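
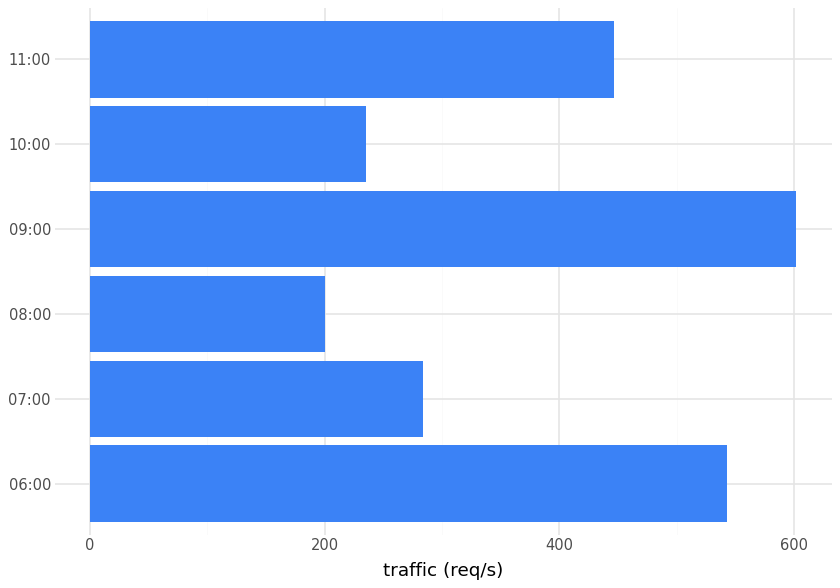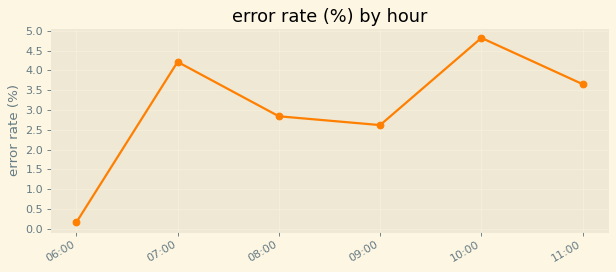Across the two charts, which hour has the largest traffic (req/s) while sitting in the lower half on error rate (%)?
Chart 2 median error rate (%) ≈ 3; below-median hours: 06:00, 08:00, 09:00. Among those, 09:00 has the highest traffic (req/s) (≈ 600).

09:00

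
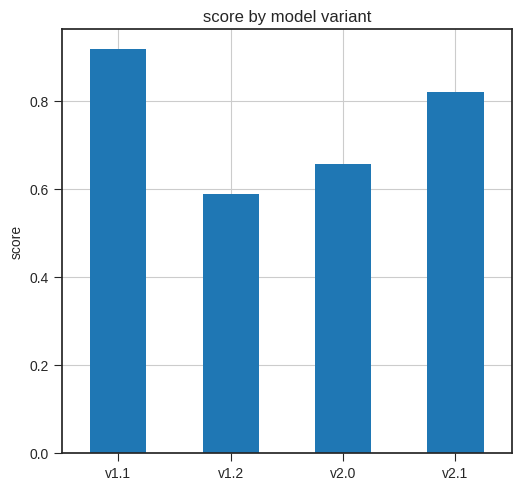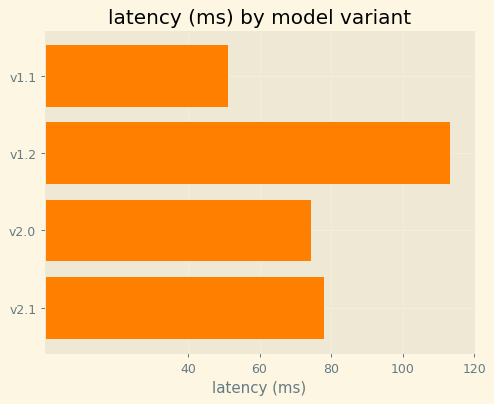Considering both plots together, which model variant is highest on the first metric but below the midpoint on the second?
Chart 2 median latency (ms) ≈ 80; below-median model variants: v1.1, v2.0. Among those, v1.1 has the highest score (≈ 0.9).

v1.1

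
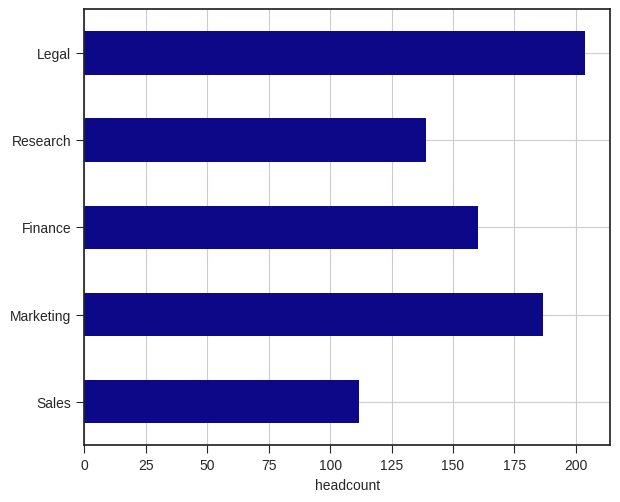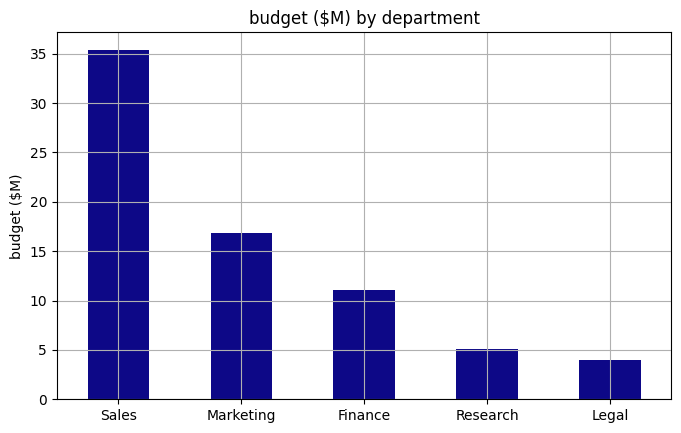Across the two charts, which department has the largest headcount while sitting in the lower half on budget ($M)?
Legal

Chart 2 median budget ($M) ≈ 10; below-median departments: Research, Legal. Among those, Legal has the highest headcount (≈ 200).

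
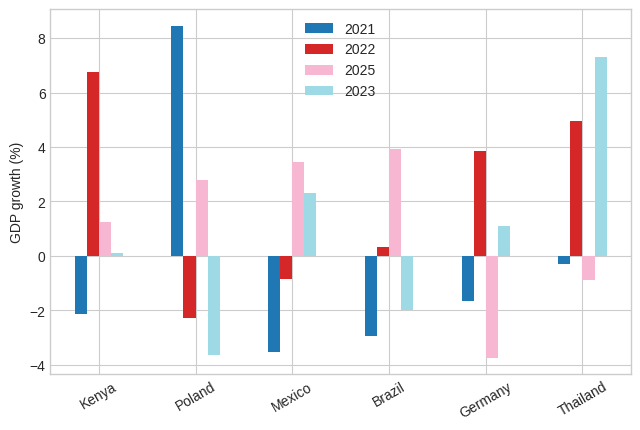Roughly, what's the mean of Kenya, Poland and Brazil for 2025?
(2 + 2 + 4) / 3 ≈ 3.

≈ 3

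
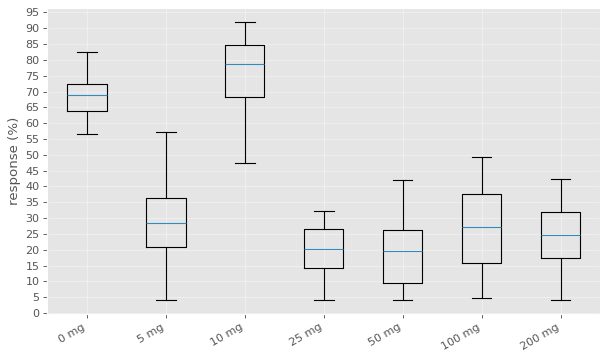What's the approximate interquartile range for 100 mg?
≈ 25

Q3 ≈ 40, Q1 ≈ 15; IQR ≈ 25.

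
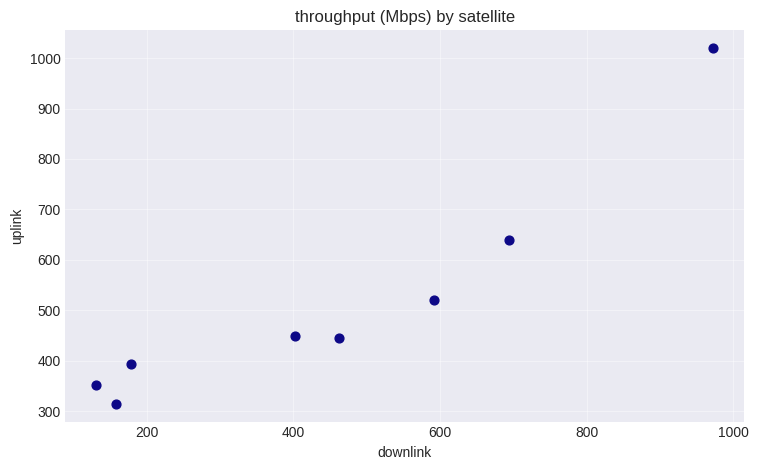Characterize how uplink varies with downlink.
Points are positively correlated; strong (|r| ≈ 0.9).

positive, strong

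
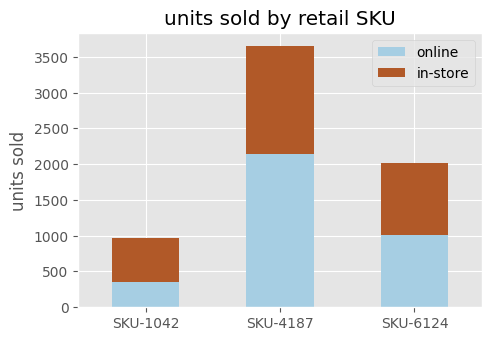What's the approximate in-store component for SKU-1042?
≈ 500

in-store top ≈ 1000, bottom ≈ 500; segment ≈ 500.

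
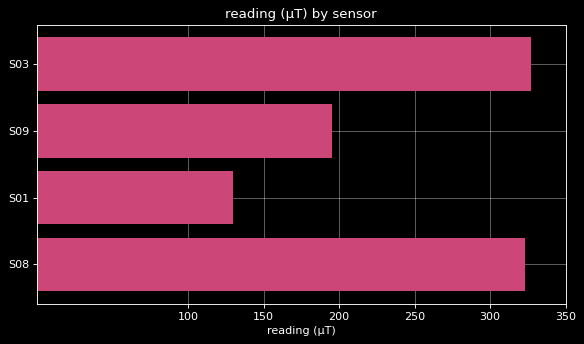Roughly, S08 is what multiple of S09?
S08 ≈ 300, S09 ≈ 200; 300/200 ≈ 1.5.

≈ 1.5×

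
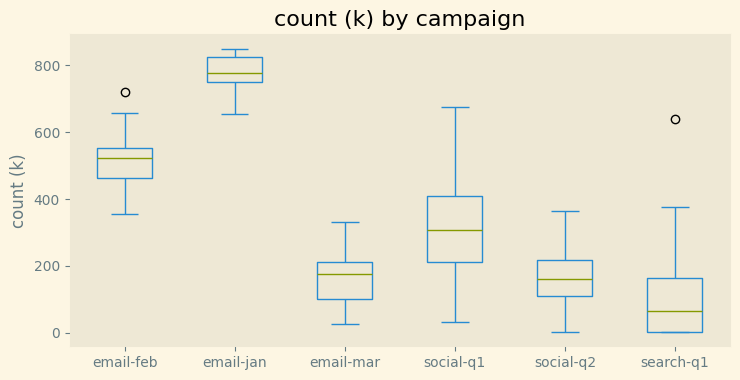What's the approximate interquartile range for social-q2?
Q3 ≈ 200, Q1 ≈ 100; IQR ≈ 100.

≈ 100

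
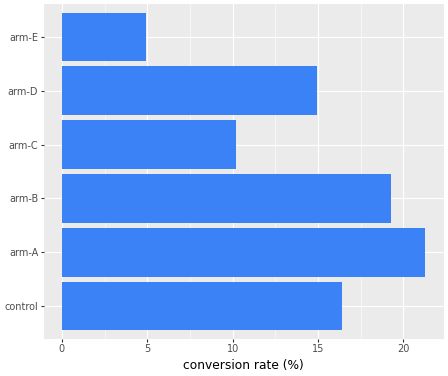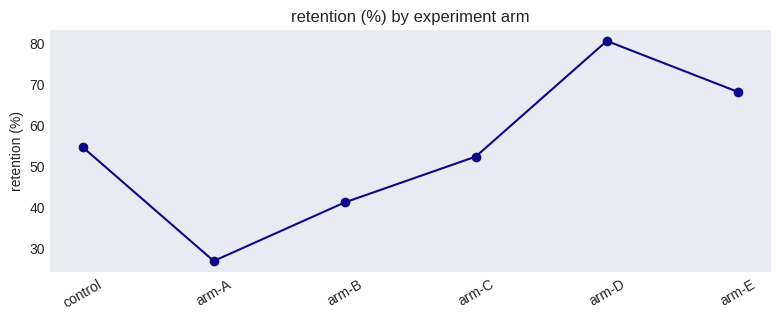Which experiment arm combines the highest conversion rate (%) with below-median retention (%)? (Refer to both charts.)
arm-A

Chart 2 median retention (%) ≈ 50; below-median experiment arms: arm-A, arm-B, arm-C. Among those, arm-A has the highest conversion rate (%) (≈ 22).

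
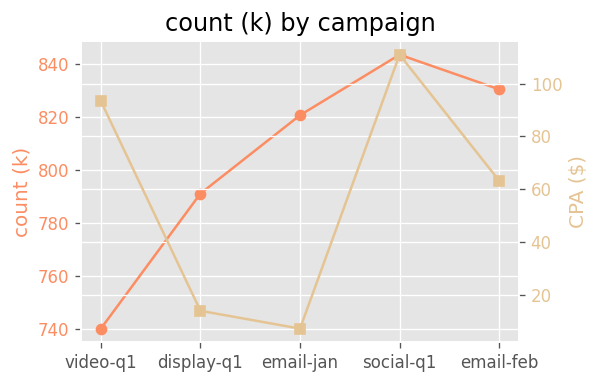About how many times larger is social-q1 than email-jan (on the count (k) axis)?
social-q1 ≈ 840, email-jan ≈ 820; 840/820 ≈ 1.02.

≈ 1.02×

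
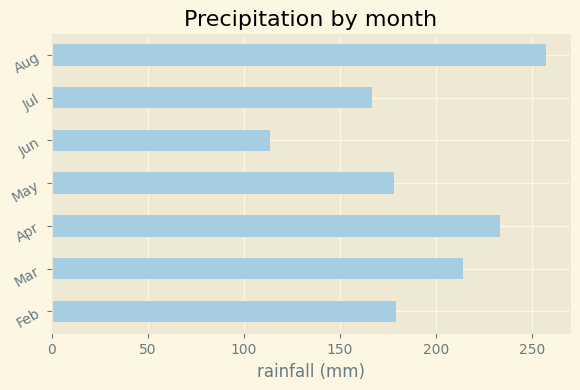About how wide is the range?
Max Aug ≈ 250, min Jun ≈ 125; range ≈ 125.

≈ 125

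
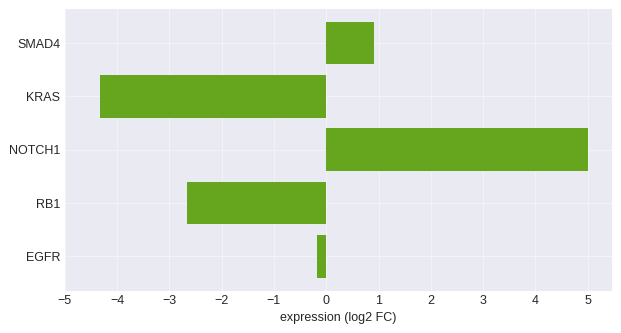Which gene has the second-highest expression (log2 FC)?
SMAD4

Top 3: NOTCH1 ≈ 5, SMAD4 ≈ 1, EGFR ≈ 0.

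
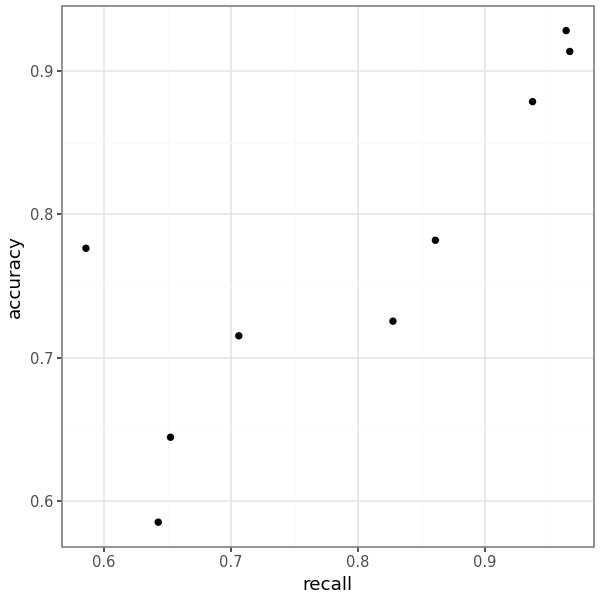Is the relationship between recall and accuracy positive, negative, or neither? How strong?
Points are positively correlated; strong (|r| ≈ 0.8).

positive, strong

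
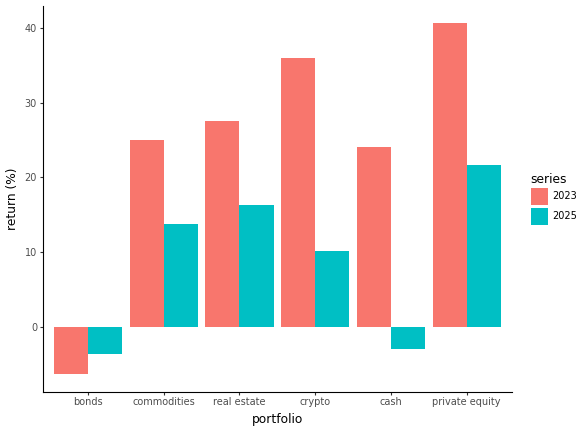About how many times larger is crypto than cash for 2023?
crypto ≈ 35, cash ≈ 25; 35/25 ≈ 1.4.

≈ 1.4×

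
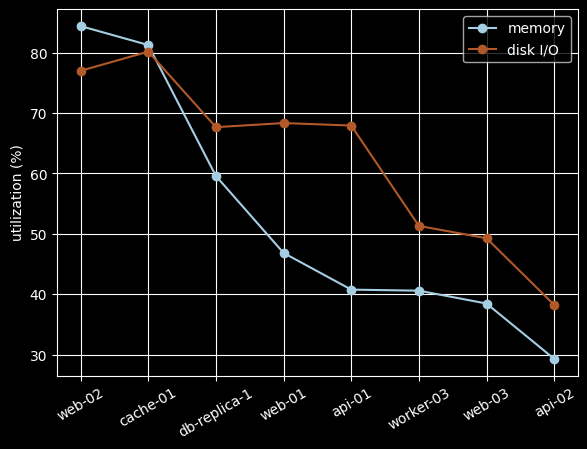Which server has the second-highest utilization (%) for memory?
cache-01

Top 3 for memory: web-02 ≈ 85, cache-01 ≈ 80, db-replica-1 ≈ 60.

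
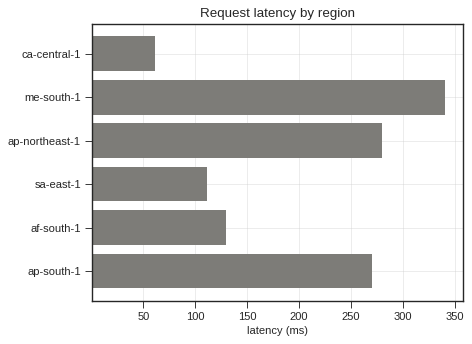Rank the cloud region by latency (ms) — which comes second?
Top 3: me-south-1 ≈ 350, ap-northeast-1 ≈ 300, ap-south-1 ≈ 250.

ap-northeast-1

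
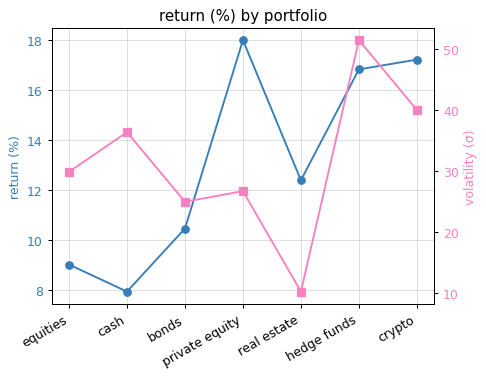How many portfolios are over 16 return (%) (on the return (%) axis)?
Above 16: private equity, hedge funds, crypto.

3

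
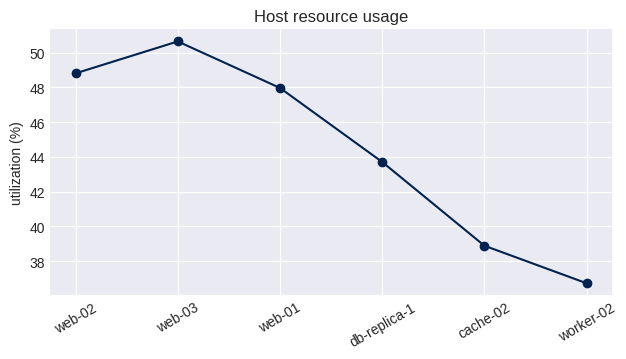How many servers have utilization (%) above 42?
Above 42: web-02, web-03, web-01, db-replica-1.

4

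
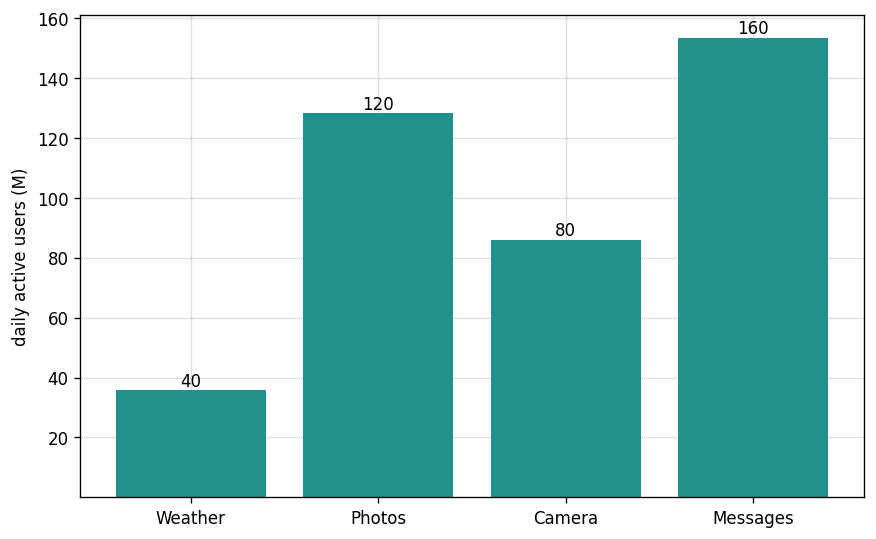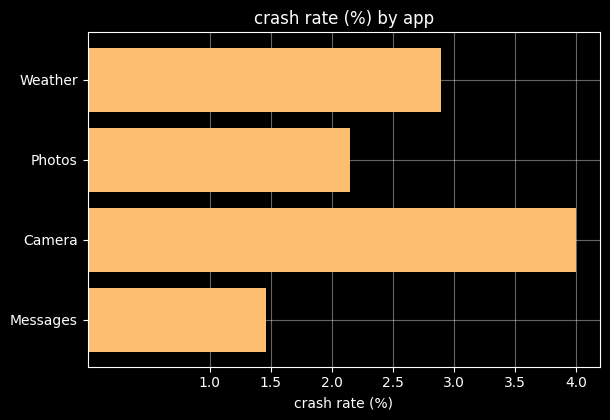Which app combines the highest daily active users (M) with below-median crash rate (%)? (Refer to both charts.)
Messages

Chart 2 median crash rate (%) ≈ 2.5; below-median apps: Photos, Messages. Among those, Messages has the highest daily active users (M) (≈ 160).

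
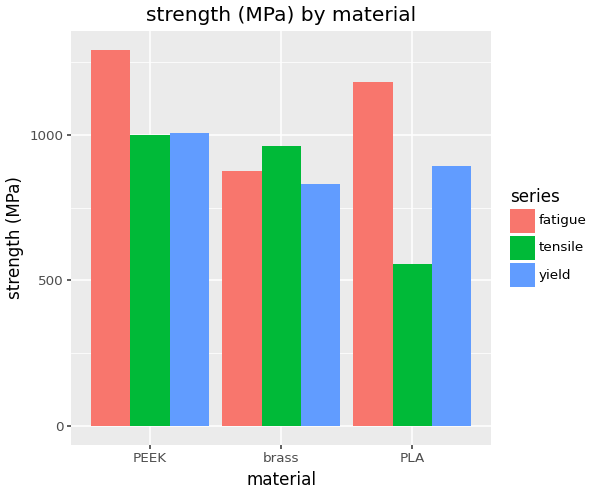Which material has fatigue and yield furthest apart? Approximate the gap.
PLA, ≈ 400 MPa

PLA: fatigue ≈ 1200, yield ≈ 800 → gap ≈ 400. Next-largest (PEEK) is only ≈ 200.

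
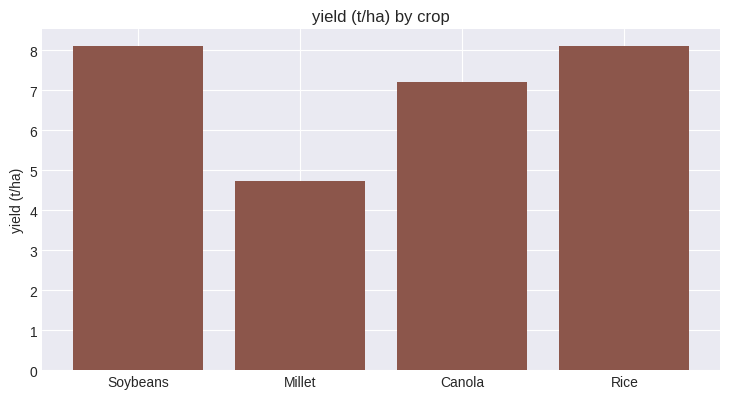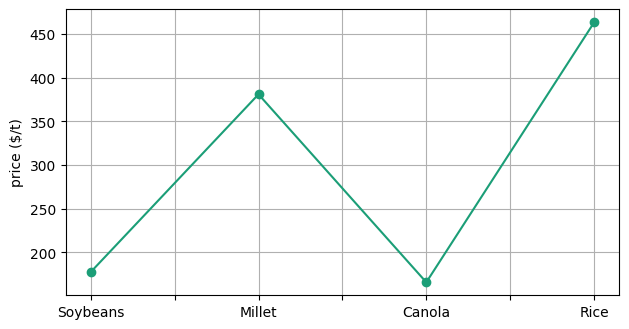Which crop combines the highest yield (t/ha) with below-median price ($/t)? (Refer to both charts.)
Chart 2 median price ($/t) ≈ 300; below-median crops: Soybeans, Canola. Among those, Soybeans has the highest yield (t/ha) (≈ 8).

Soybeans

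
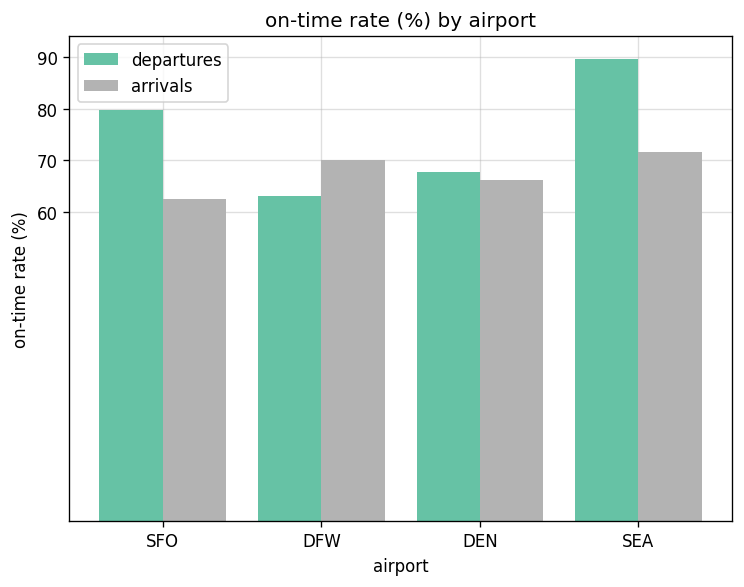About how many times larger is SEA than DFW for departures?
SEA ≈ 90, DFW ≈ 60; 90/60 ≈ 1.5.

≈ 1.5×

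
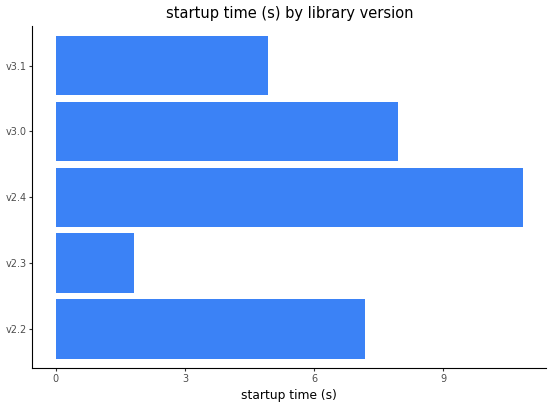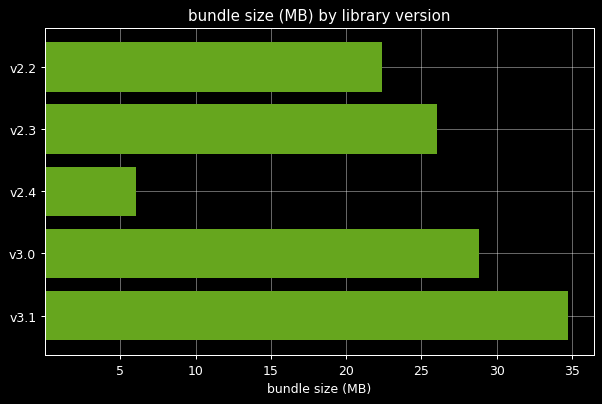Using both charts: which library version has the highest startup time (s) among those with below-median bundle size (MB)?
Chart 2 median bundle size (MB) ≈ 25; below-median library versions: v2.2, v2.4. Among those, v2.4 has the highest startup time (s) (≈ 11).

v2.4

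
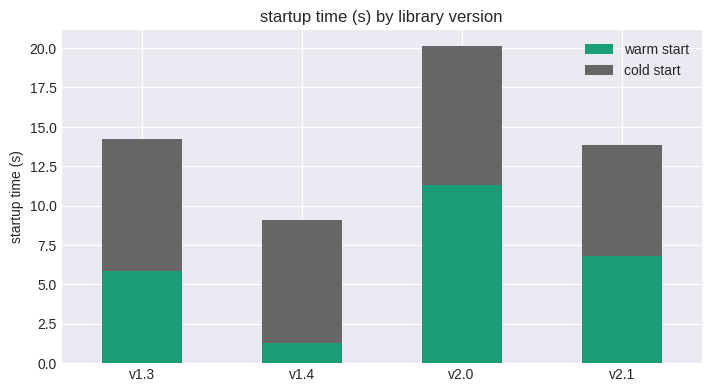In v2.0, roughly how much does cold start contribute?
≈ 8

cold start top ≈ 20, bottom ≈ 12; segment ≈ 8.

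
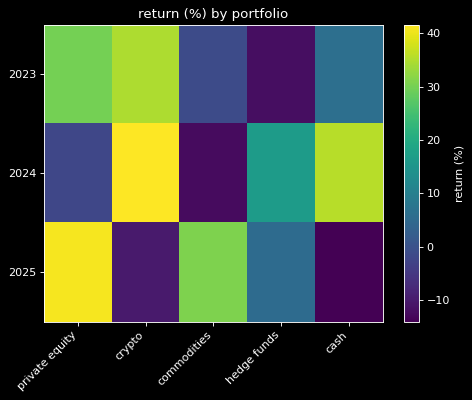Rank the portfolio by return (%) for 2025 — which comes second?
commodities

Top 3 for 2025: private equity ≈ 40, commodities ≈ 30, hedge funds ≈ 5.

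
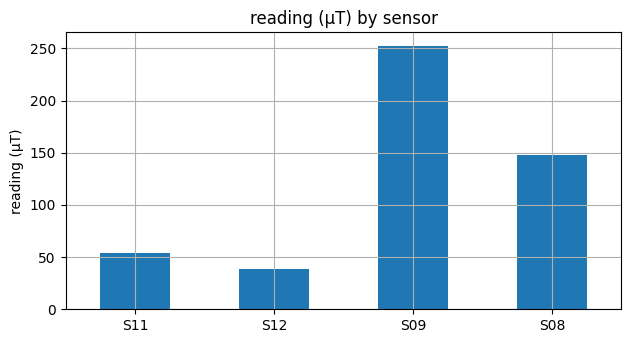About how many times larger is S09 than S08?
≈ 1.67×

S09 ≈ 250, S08 ≈ 150; 250/150 ≈ 1.67.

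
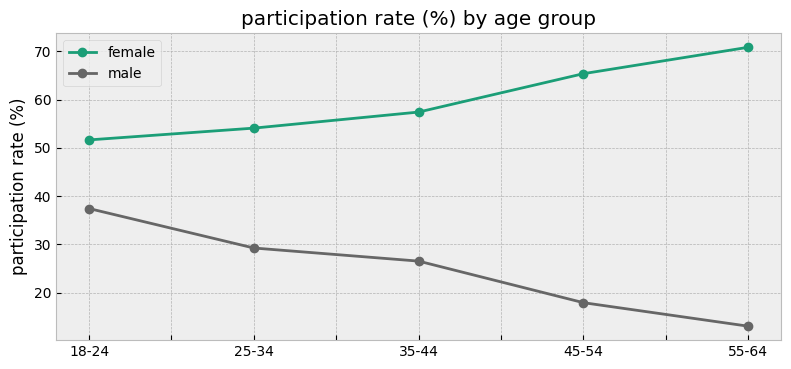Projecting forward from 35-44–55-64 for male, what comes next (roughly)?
≈ 10

Last three: 25, 20, 15 → slope ≈ -5/step → next ≈ 10.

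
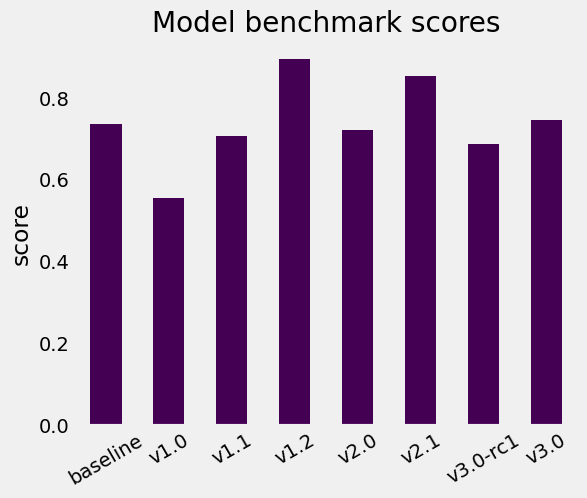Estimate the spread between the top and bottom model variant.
Max v1.2 ≈ 0.9, min v1.0 ≈ 0.6; range ≈ 0.3.

≈ 0.3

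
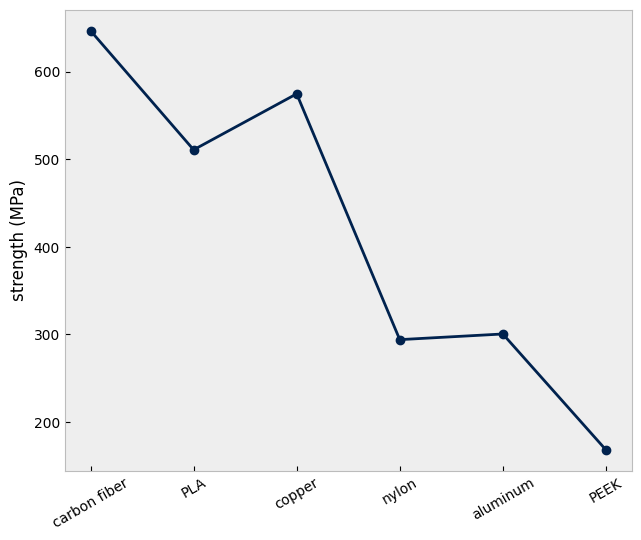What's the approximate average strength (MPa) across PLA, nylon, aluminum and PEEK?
(500 + 300 + 300 + 150) / 4 ≈ 312.

≈ 312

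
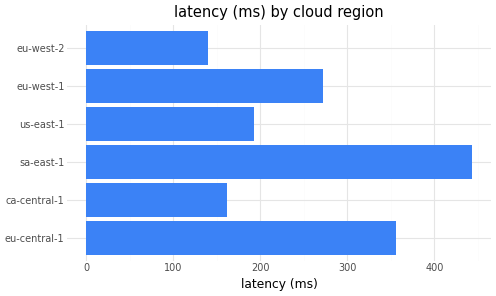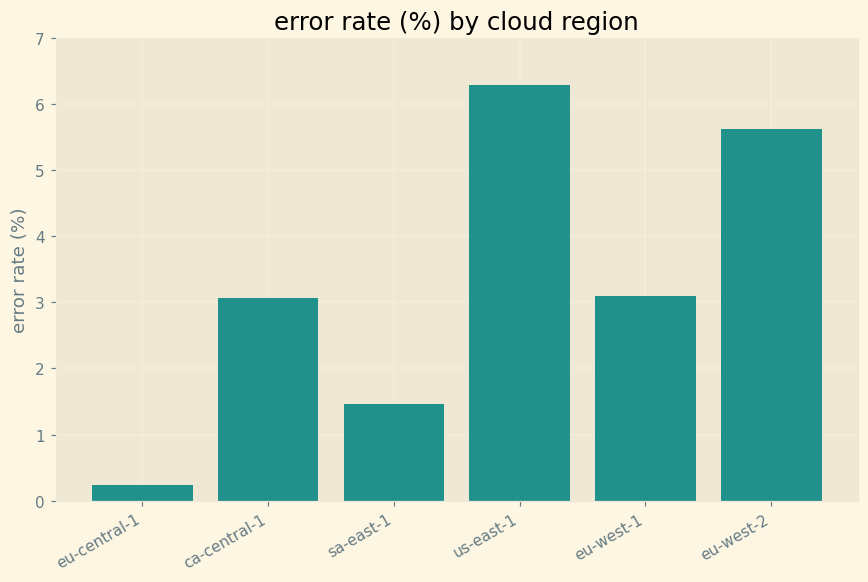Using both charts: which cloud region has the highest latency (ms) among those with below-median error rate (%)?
sa-east-1

Chart 2 median error rate (%) ≈ 3; below-median cloud regions: eu-central-1, ca-central-1, sa-east-1. Among those, sa-east-1 has the highest latency (ms) (≈ 450).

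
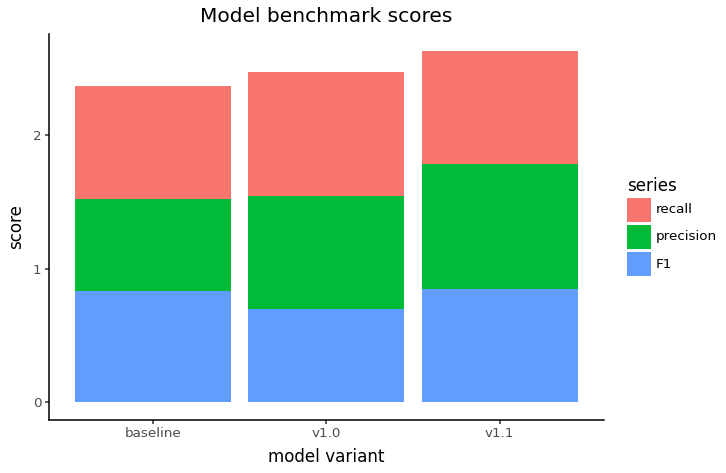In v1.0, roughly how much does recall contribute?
recall top ≈ 2.5, bottom ≈ 1.5; segment ≈ 1.0.

≈ 1.0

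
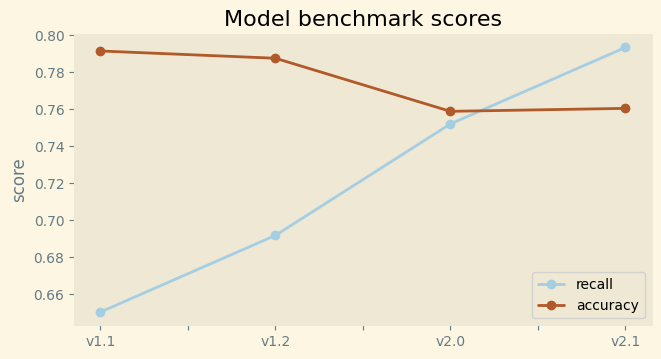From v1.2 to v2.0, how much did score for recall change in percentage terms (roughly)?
≈ +8.6%

v1.2 ≈ 0.70, v2.0 ≈ 0.76; (0.76 − 0.70) / 0.70 ≈ +8.6%.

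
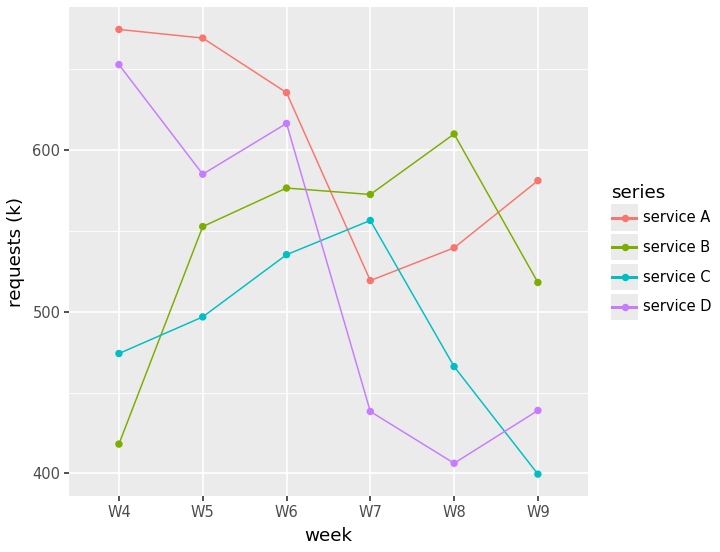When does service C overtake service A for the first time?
W6: service C ≈ 525 vs service A ≈ 625 (not yet); W7: service C ≈ 550 vs service A ≈ 525 (first crossover).

W7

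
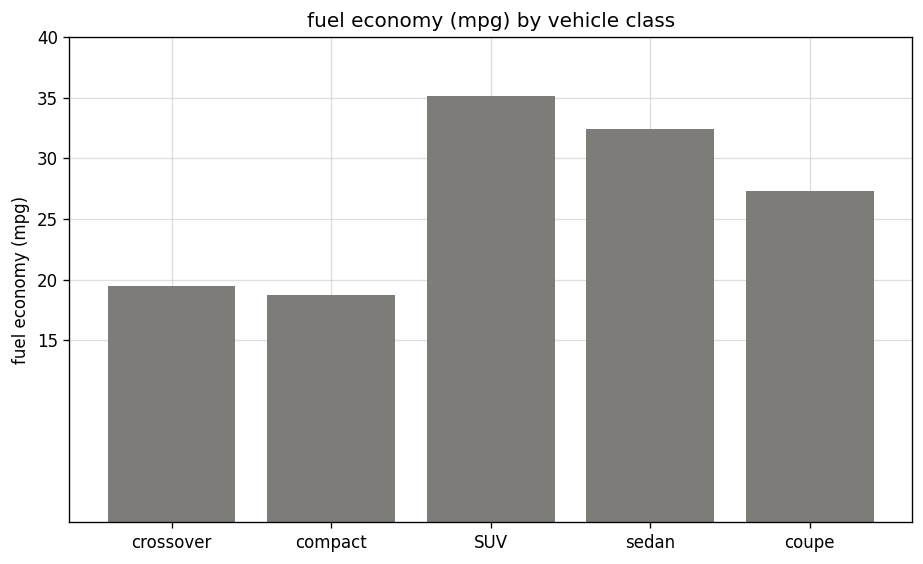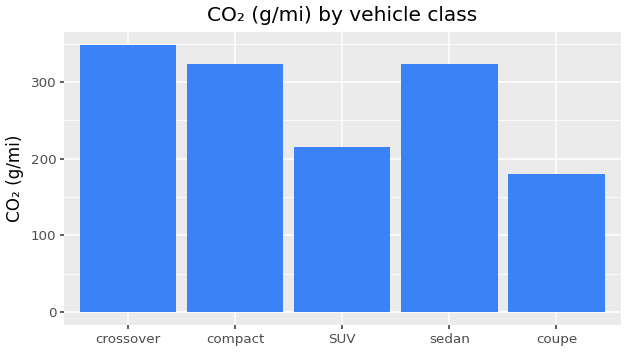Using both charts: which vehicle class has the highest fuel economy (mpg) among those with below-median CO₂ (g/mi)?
Chart 2 median CO₂ (g/mi) ≈ 300; below-median vehicle classes: SUV, coupe. Among those, SUV has the highest fuel economy (mpg) (≈ 35).

SUV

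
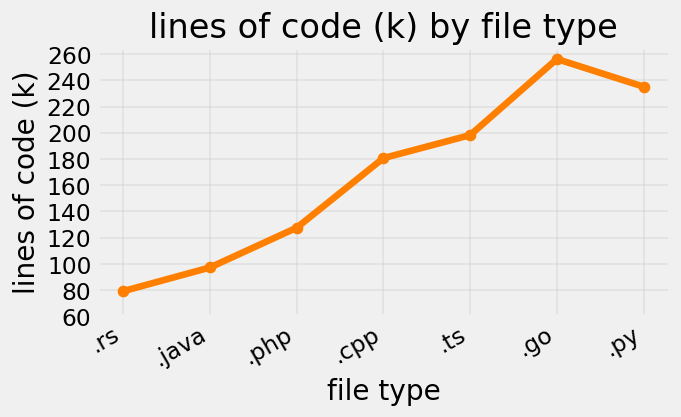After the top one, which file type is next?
Top 3: .go ≈ 260, .py ≈ 240, .ts ≈ 200.

.py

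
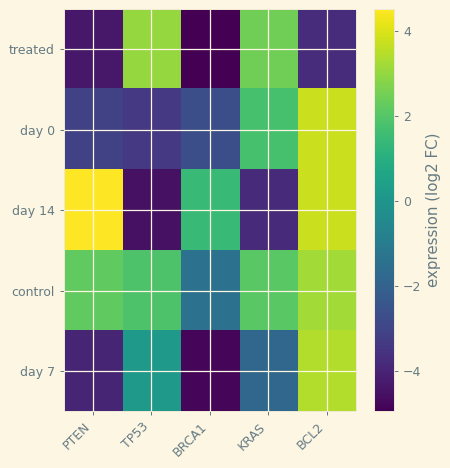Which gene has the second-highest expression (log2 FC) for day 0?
Top 3 for day 0: BCL2 ≈ 4, KRAS ≈ 2, BRCA1 ≈ -3.

KRAS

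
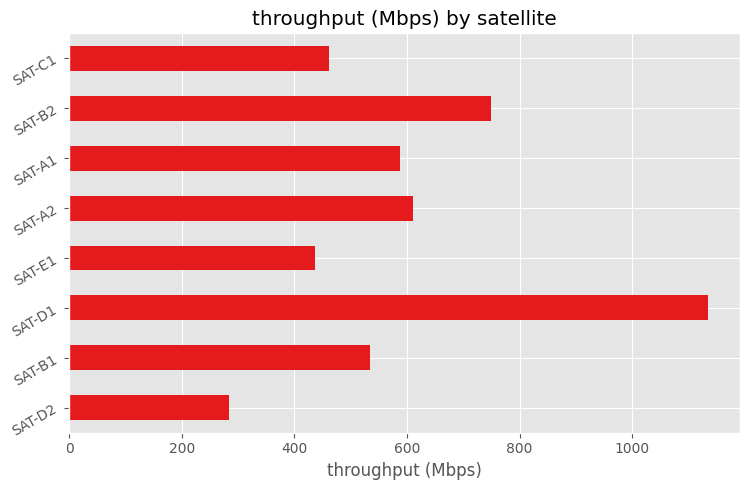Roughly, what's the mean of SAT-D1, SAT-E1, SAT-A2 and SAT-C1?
(1100 + 400 + 600 + 500) / 4 ≈ 650.

≈ 650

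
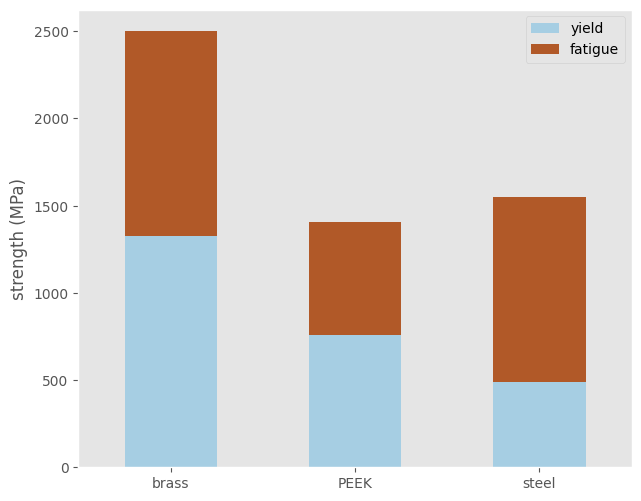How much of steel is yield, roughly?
yield top ≈ 500, bottom ≈ 0; segment ≈ 500.

≈ 500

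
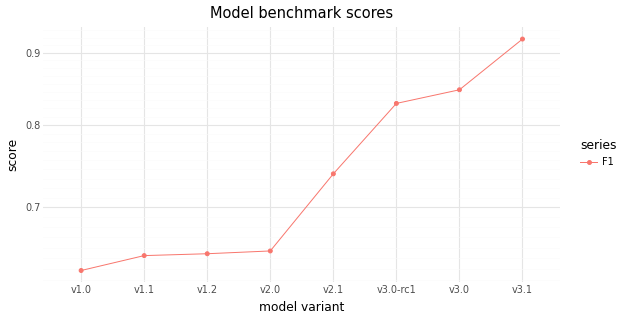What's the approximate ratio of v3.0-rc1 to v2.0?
≈ 1.31×

v3.0-rc1 ≈ 0.85, v2.0 ≈ 0.65; 0.85/0.65 ≈ 1.31.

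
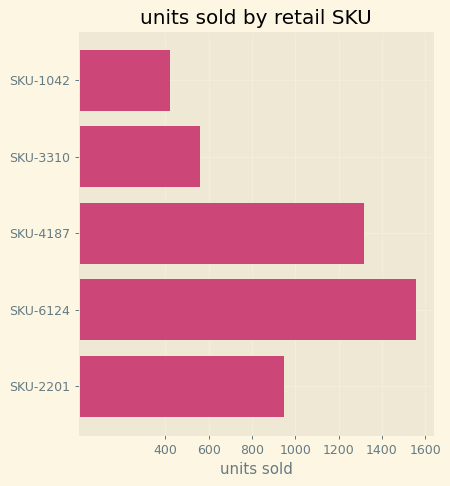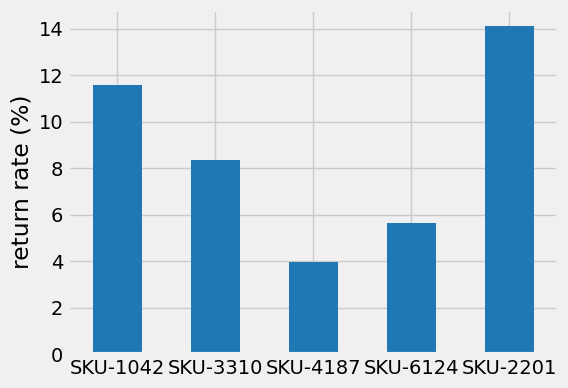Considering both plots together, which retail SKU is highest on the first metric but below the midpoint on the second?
SKU-6124

Chart 2 median return rate (%) ≈ 8; below-median retail SKUs: SKU-4187, SKU-6124. Among those, SKU-6124 has the highest units sold (≈ 1600).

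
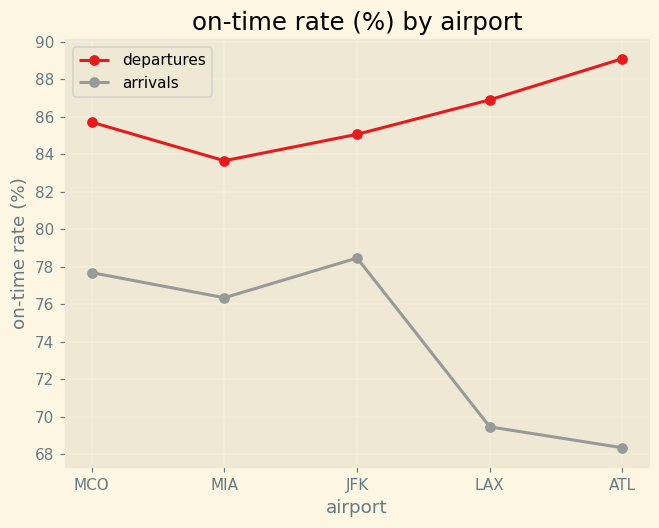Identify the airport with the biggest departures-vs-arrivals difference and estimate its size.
ATL: departures ≈ 90, arrivals ≈ 68 → gap ≈ 22. Next-largest (LAX) is only ≈ 16.

ATL, ≈ 22 %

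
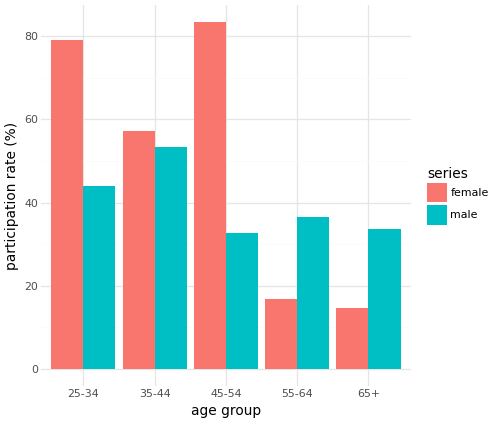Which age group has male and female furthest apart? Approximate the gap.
45-54, ≈ 50 %

45-54: male ≈ 30, female ≈ 80 → gap ≈ 50. Next-largest (25-34) is only ≈ 40.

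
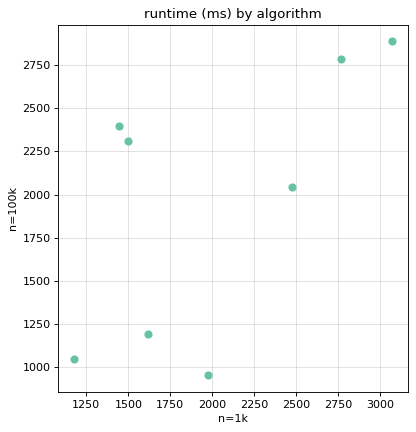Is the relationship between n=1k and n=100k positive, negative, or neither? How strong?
positive, moderate

Points are positively correlated; moderate (|r| ≈ 0.6).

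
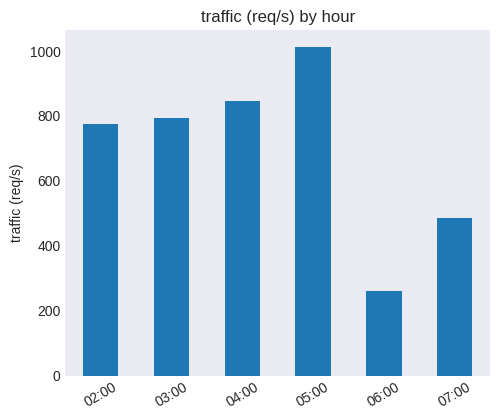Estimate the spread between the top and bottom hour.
Max 05:00 ≈ 1000, min 06:00 ≈ 300; range ≈ 700.

≈ 700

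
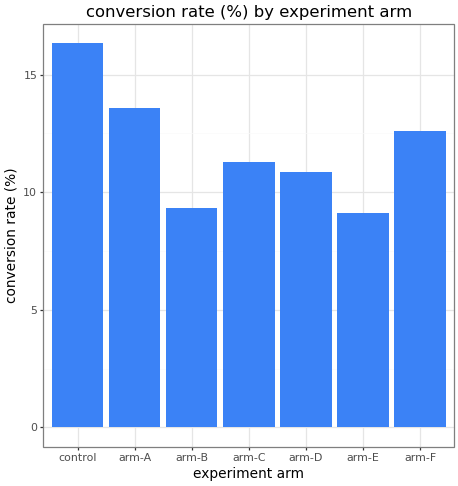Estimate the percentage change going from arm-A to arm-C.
≈ -14.3%

arm-A ≈ 14, arm-C ≈ 12; (12 − 14) / 14 ≈ -14.3%.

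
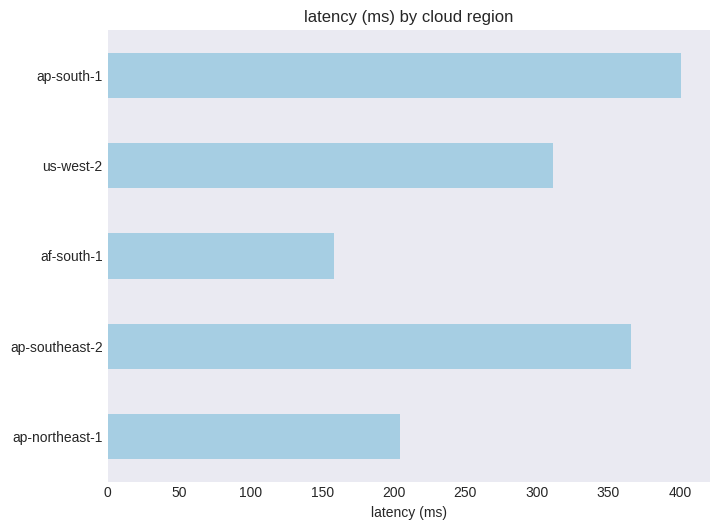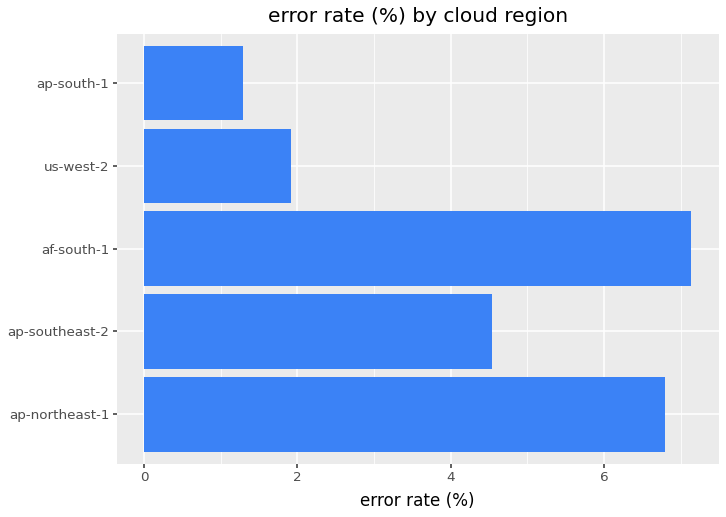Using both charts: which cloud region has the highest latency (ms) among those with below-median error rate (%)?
Chart 2 median error rate (%) ≈ 5; below-median cloud regions: us-west-2, ap-south-1. Among those, ap-south-1 has the highest latency (ms) (≈ 400).

ap-south-1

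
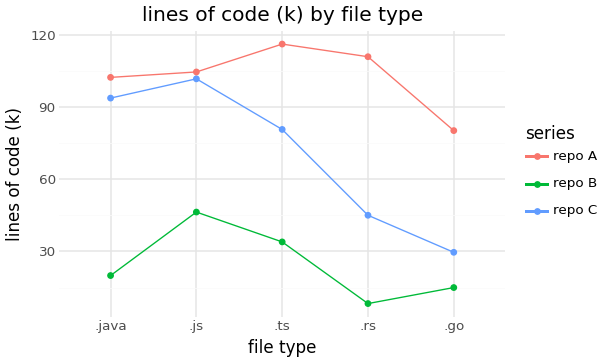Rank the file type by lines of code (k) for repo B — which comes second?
.ts

Top 3 for repo B: .js ≈ 50, .ts ≈ 30, .java ≈ 20.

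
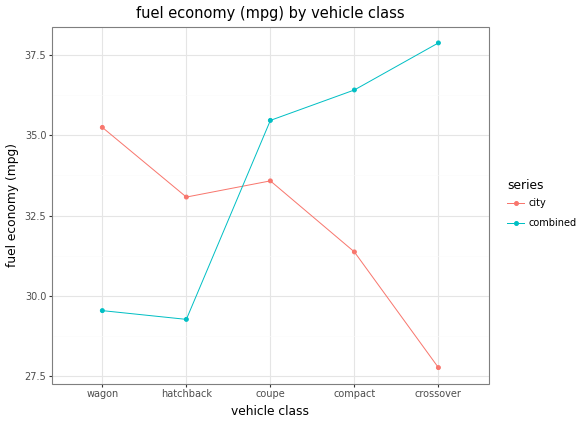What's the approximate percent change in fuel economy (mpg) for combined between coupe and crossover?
coupe ≈ 35, crossover ≈ 38; (38 − 35) / 35 ≈ +8.6%.

≈ +8.6%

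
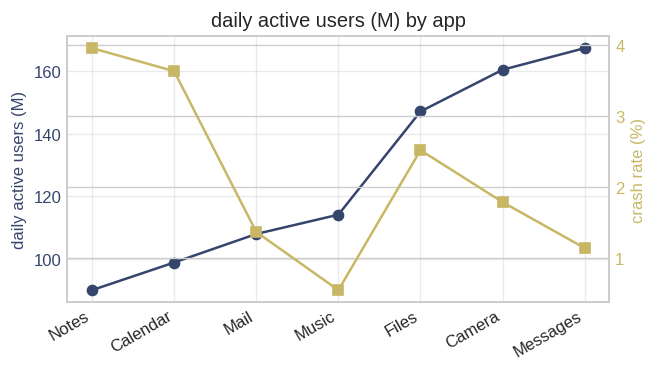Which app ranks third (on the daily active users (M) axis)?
Files

Top 4 (on the daily active users (M) axis): Messages ≈ 170, Camera ≈ 160, Files ≈ 150, Music ≈ 110.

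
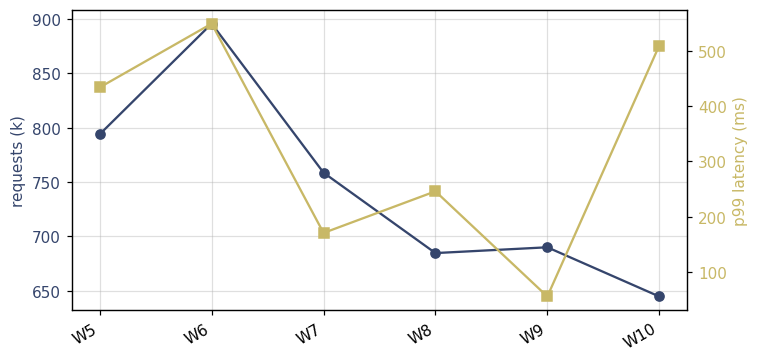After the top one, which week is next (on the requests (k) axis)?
W5

Top 3 (on the requests (k) axis): W6 ≈ 900, W5 ≈ 800, W7 ≈ 750.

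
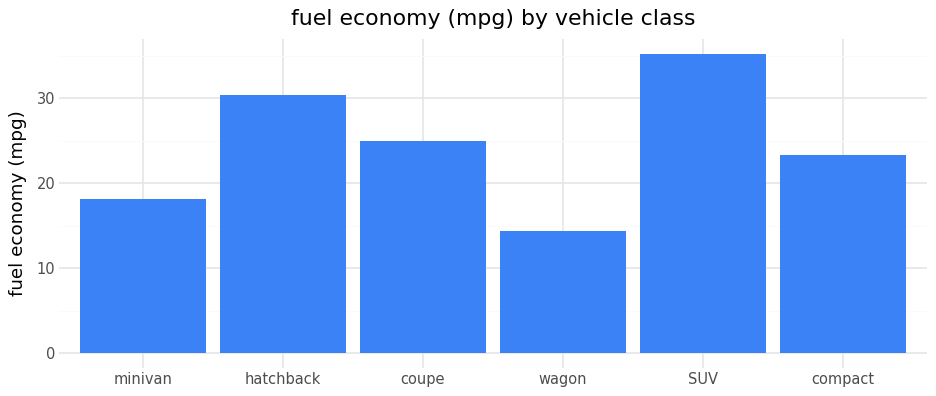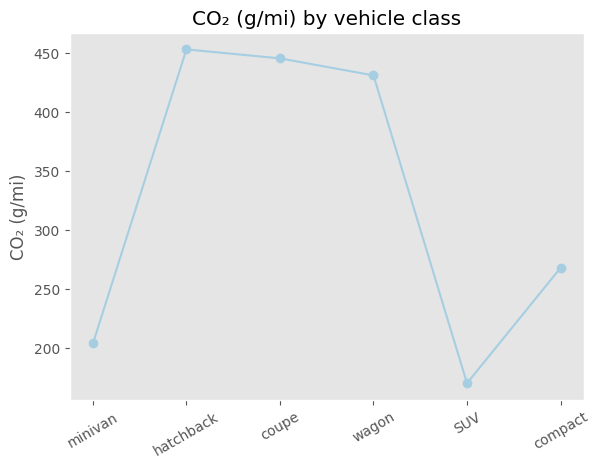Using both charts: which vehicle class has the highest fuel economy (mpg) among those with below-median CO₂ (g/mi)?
SUV

Chart 2 median CO₂ (g/mi) ≈ 350; below-median vehicle classes: minivan, SUV, compact. Among those, SUV has the highest fuel economy (mpg) (≈ 35).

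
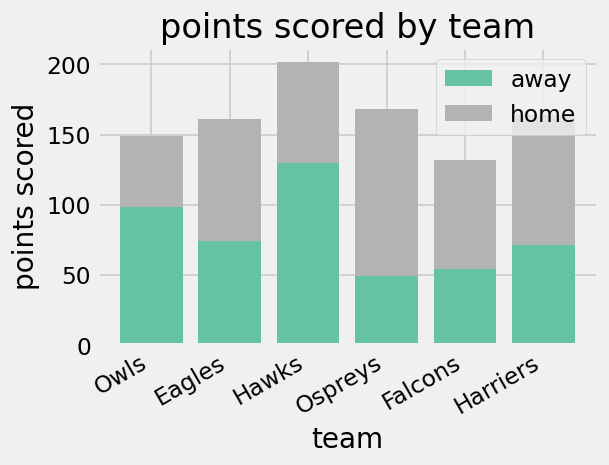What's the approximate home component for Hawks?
home top ≈ 200, bottom ≈ 120; segment ≈ 80.

≈ 80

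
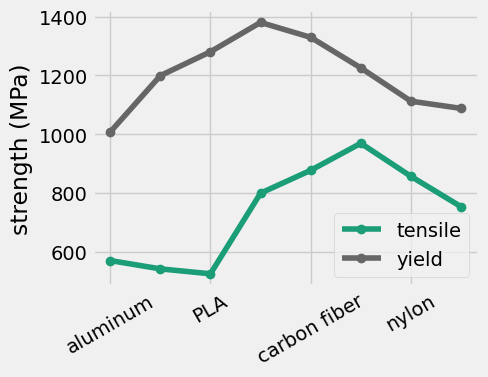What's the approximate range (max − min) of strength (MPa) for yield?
Max ABS ≈ 1400, min aluminum ≈ 1000; range ≈ 400.

≈ 400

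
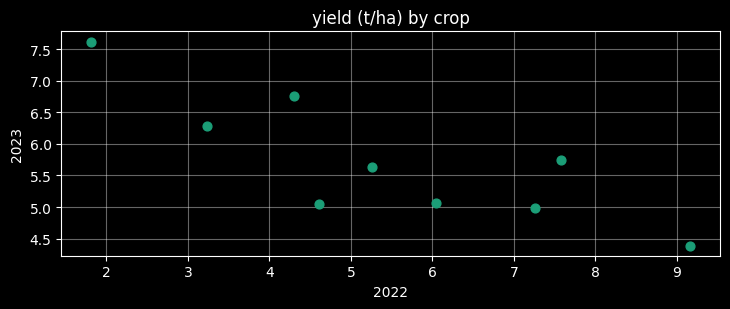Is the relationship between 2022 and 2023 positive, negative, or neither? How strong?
Points are negatively correlated; strong (|r| ≈ 0.8).

negative, strong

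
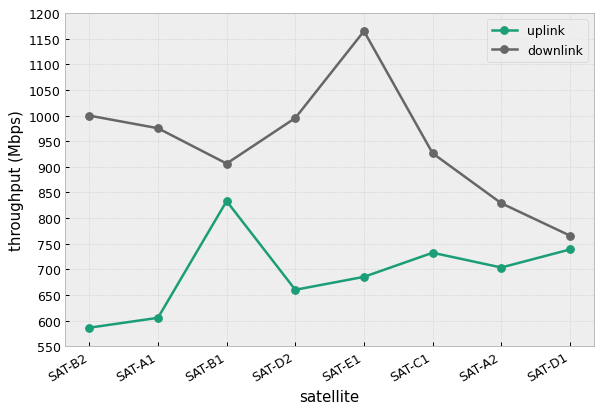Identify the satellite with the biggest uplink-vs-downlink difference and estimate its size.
SAT-E1, ≈ 450 Mbps

SAT-E1: uplink ≈ 700, downlink ≈ 1150 → gap ≈ 450. Next-largest (SAT-B2) is only ≈ 400.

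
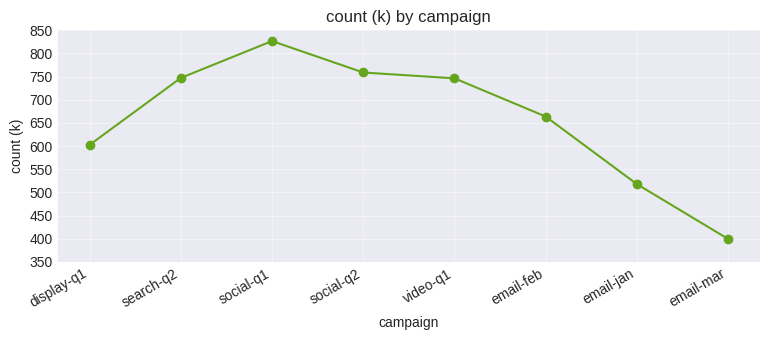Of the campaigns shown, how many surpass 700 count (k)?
4

Above 700: search-q2, social-q1, social-q2, video-q1.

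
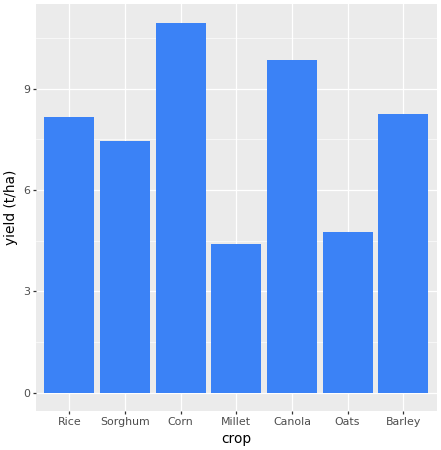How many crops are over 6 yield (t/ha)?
5

Above 6: Rice, Sorghum, Corn, Canola, Barley.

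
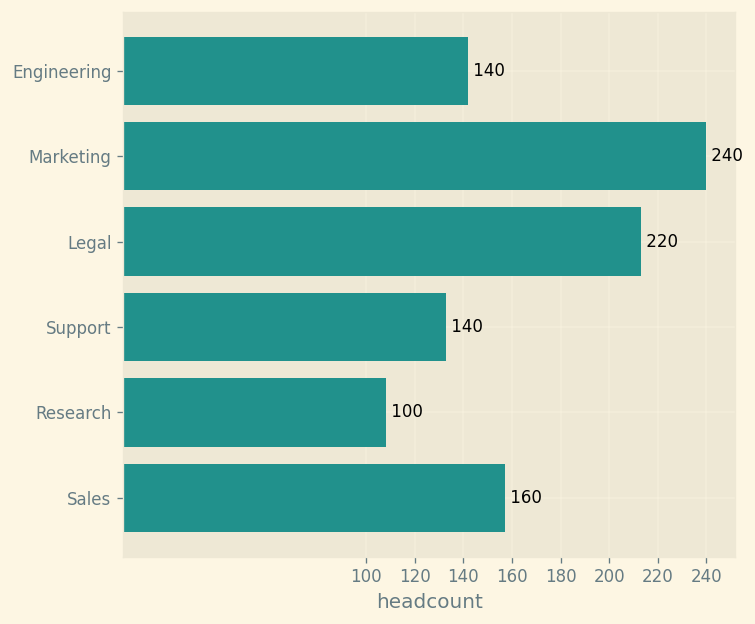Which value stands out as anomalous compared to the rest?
Marketing ≈ 240; the rest sit between ≈ 100 and ≈ 220.

Marketing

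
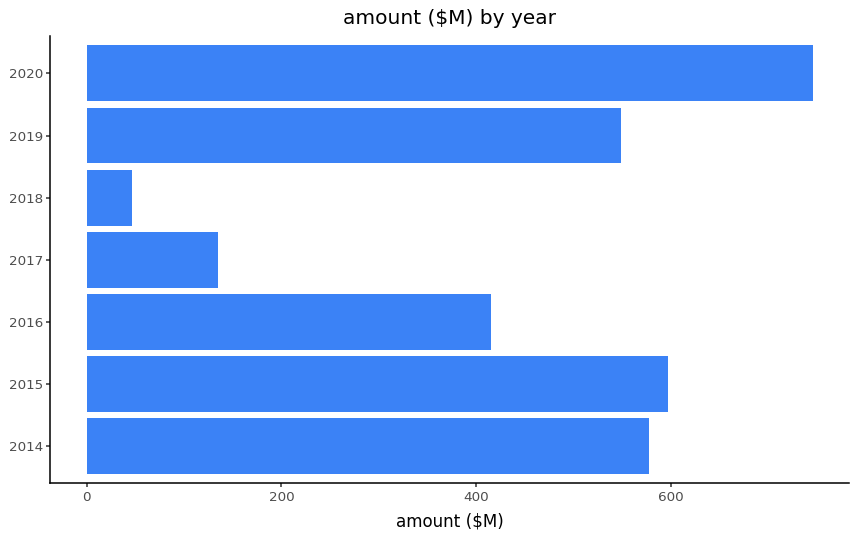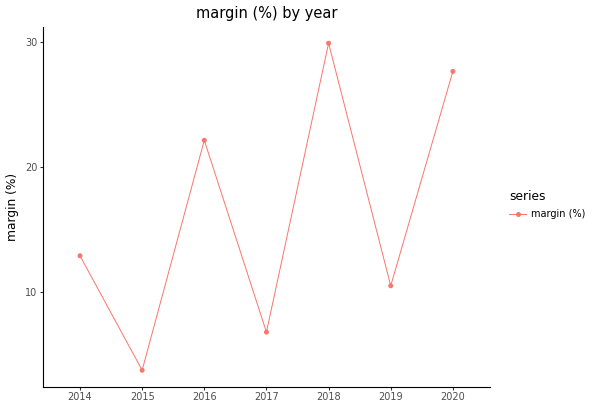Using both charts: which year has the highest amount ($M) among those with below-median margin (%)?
2015

Chart 2 median margin (%) ≈ 15; below-median years: 2015, 2017, 2019. Among those, 2015 has the highest amount ($M) (≈ 600).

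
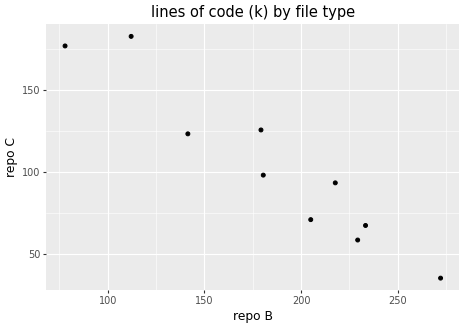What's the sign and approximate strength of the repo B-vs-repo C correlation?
Points are negatively correlated; strong (|r| ≈ 1.0).

negative, strong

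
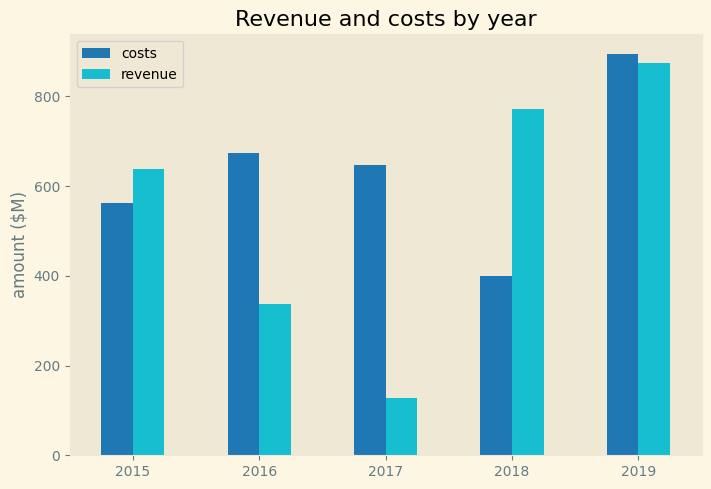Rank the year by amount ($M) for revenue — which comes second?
Top 3 for revenue: 2019 ≈ 900, 2018 ≈ 800, 2015 ≈ 600.

2018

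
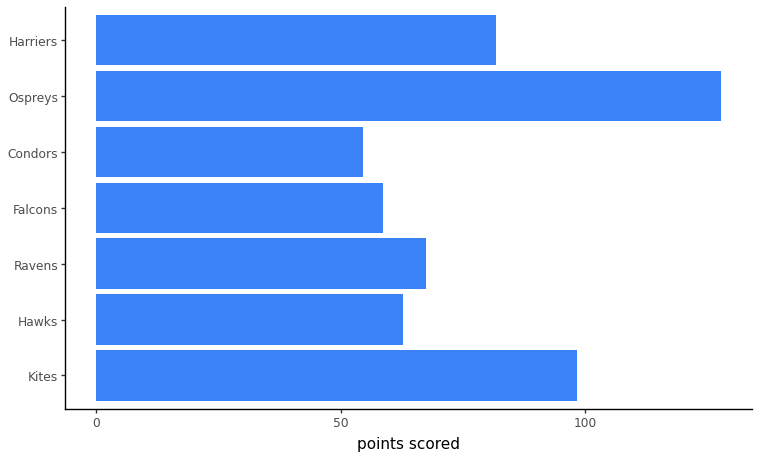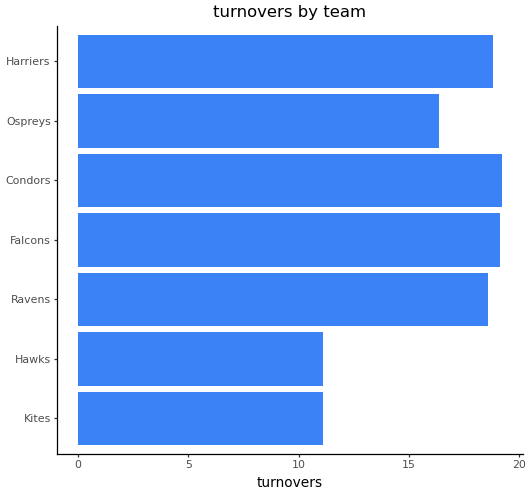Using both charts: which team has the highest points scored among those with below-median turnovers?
Ospreys

Chart 2 median turnovers ≈ 18; below-median teams: Kites, Hawks, Ospreys. Among those, Ospreys has the highest points scored (≈ 120).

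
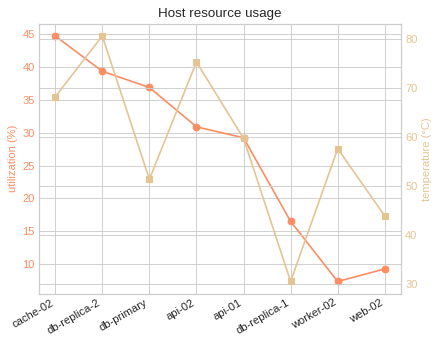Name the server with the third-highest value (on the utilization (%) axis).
Top 4 (on the utilization (%) axis): cache-02 ≈ 45, db-replica-2 ≈ 40, db-primary ≈ 35, api-02 ≈ 30.

db-primary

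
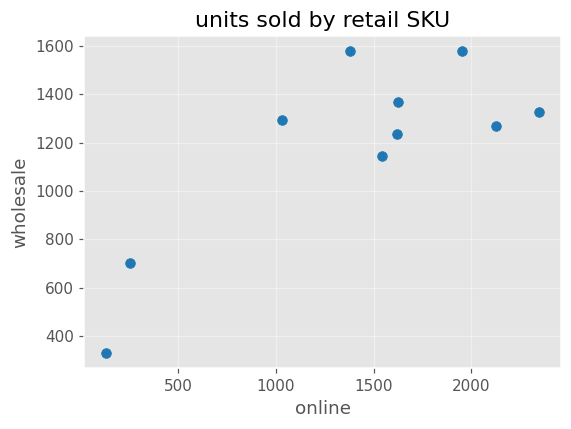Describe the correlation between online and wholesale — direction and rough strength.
positive, strong

Points are positively correlated; strong (|r| ≈ 0.8).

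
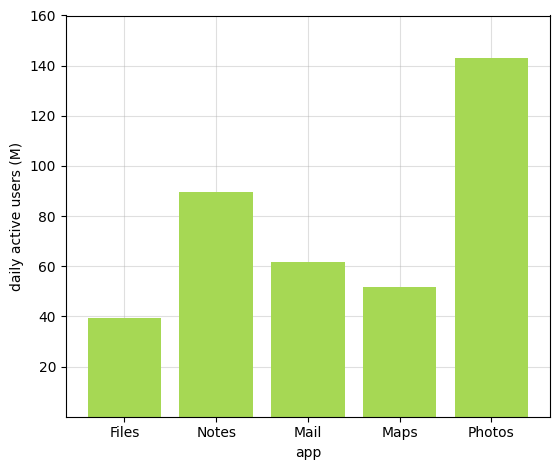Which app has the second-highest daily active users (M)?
Notes

Top 3: Photos ≈ 140, Notes ≈ 80, Mail ≈ 60.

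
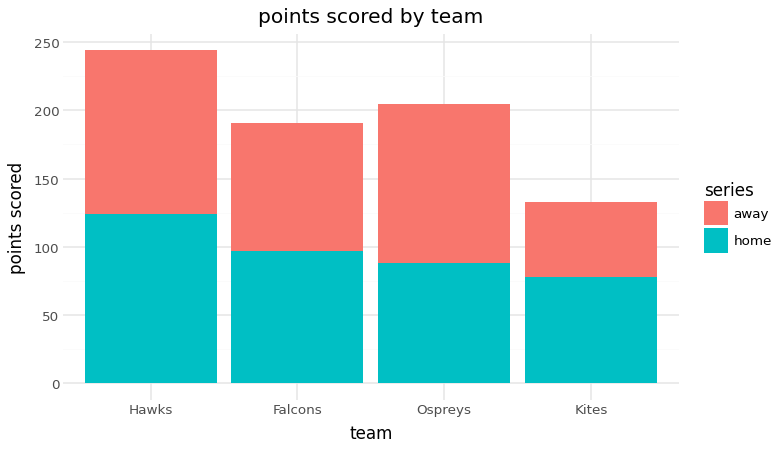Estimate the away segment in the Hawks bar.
away top ≈ 250, bottom ≈ 125; segment ≈ 125.

≈ 125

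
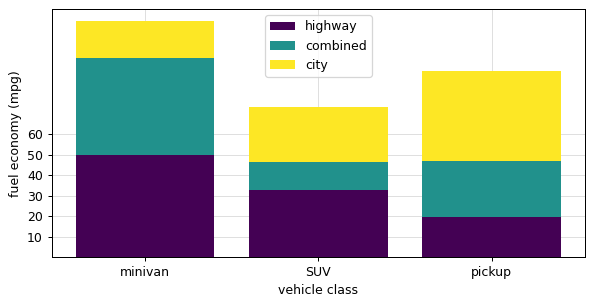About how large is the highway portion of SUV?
≈ 30

highway top ≈ 30, bottom ≈ 0; segment ≈ 30.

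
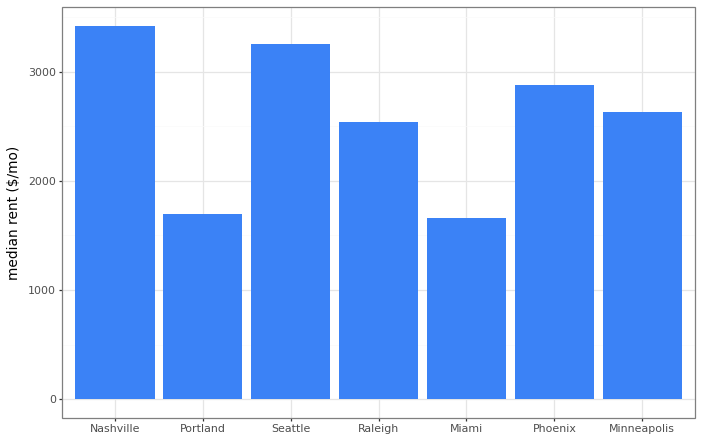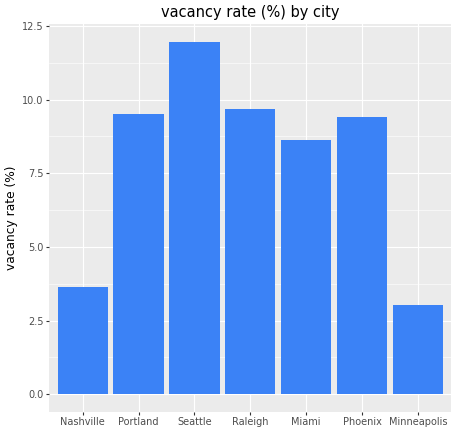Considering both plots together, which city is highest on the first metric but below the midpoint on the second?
Nashville

Chart 2 median vacancy rate (%) ≈ 10; below-median cities: Nashville, Miami, Minneapolis. Among those, Nashville has the highest median rent ($/mo) (≈ 3500).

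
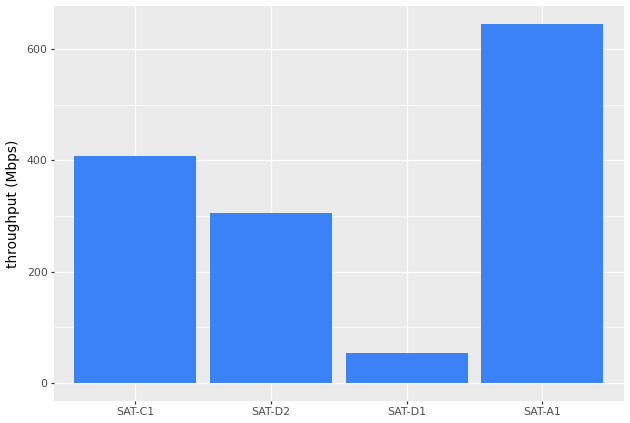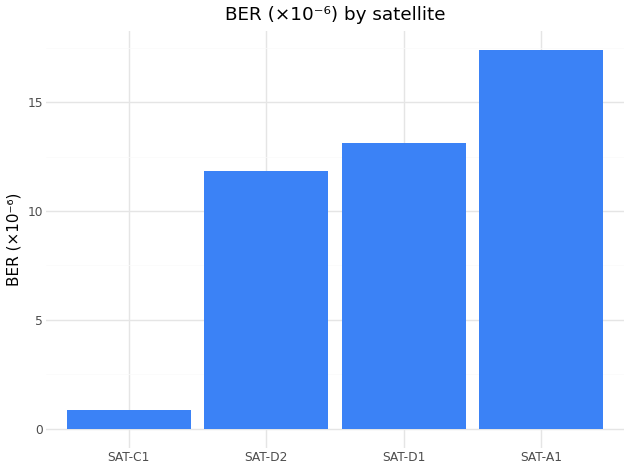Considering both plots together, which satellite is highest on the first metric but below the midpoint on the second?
SAT-C1

Chart 2 median BER (×10⁻⁶) ≈ 12; below-median satellites: SAT-C1, SAT-D2. Among those, SAT-C1 has the highest throughput (Mbps) (≈ 400).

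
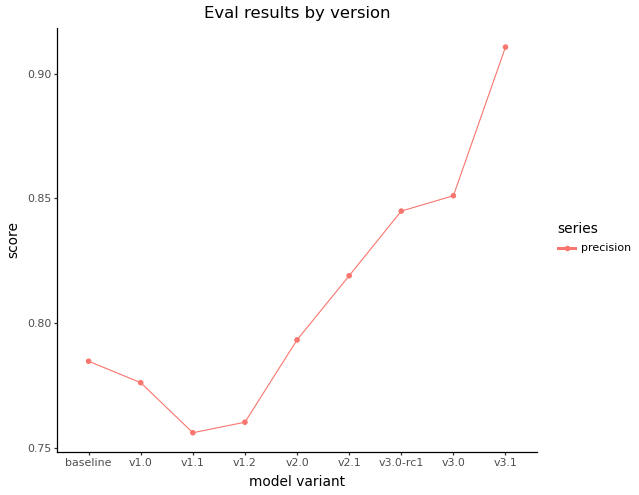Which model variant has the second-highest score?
Top 3: v3.1 ≈ 0.92, v3.0 ≈ 0.86, v3.0-rc1 ≈ 0.84.

v3.0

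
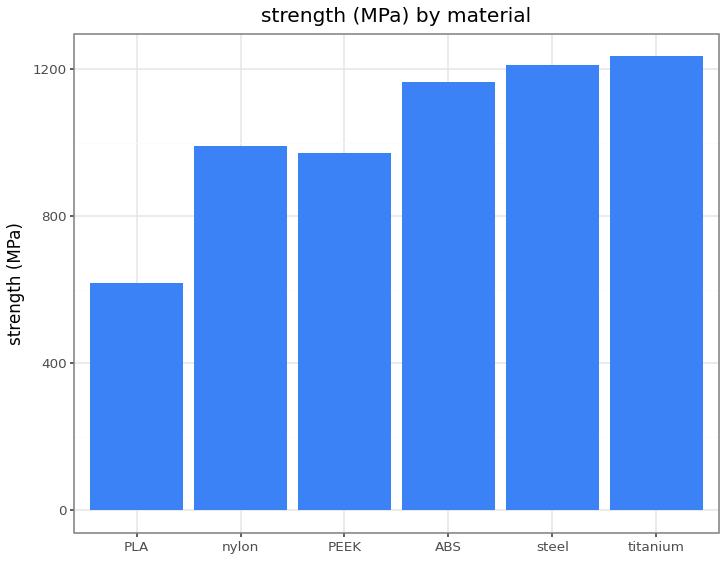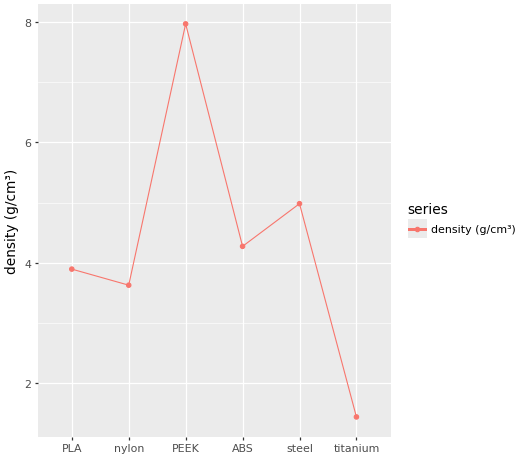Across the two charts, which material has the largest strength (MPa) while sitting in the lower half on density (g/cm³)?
titanium

Chart 2 median density (g/cm³) ≈ 4; below-median materials: PLA, nylon, titanium. Among those, titanium has the highest strength (MPa) (≈ 1200).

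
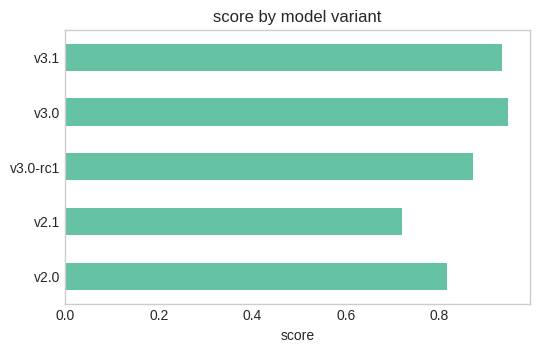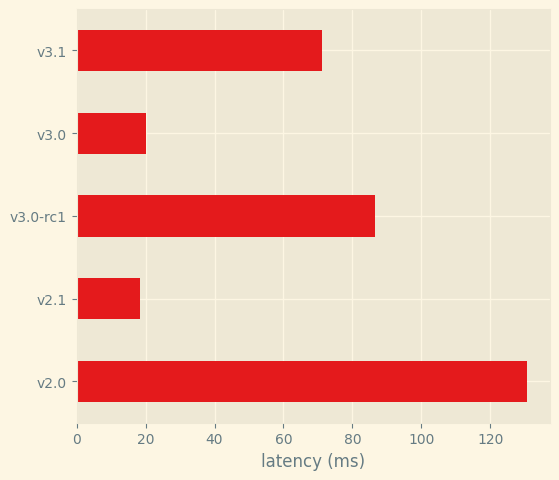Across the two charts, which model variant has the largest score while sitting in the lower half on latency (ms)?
Chart 2 median latency (ms) ≈ 80; below-median model variants: v2.1, v3.0. Among those, v3.0 has the highest score (≈ 0.9).

v3.0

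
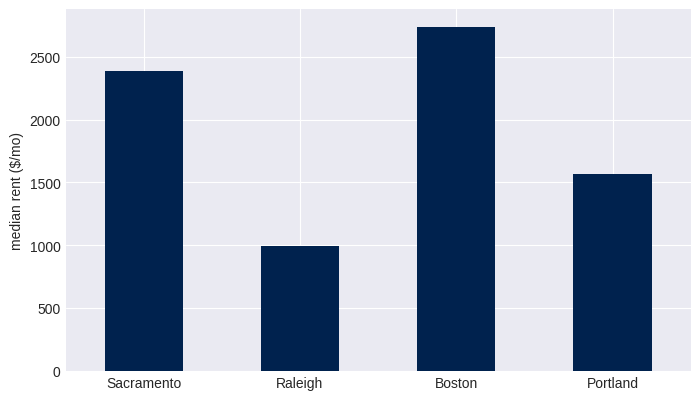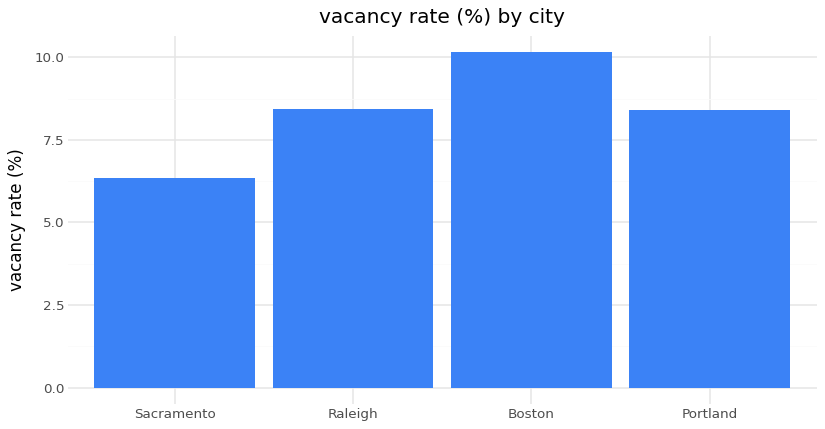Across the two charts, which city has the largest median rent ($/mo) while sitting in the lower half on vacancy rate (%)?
Chart 2 median vacancy rate (%) ≈ 8; below-median cities: Sacramento, Portland. Among those, Sacramento has the highest median rent ($/mo) (≈ 2500).

Sacramento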